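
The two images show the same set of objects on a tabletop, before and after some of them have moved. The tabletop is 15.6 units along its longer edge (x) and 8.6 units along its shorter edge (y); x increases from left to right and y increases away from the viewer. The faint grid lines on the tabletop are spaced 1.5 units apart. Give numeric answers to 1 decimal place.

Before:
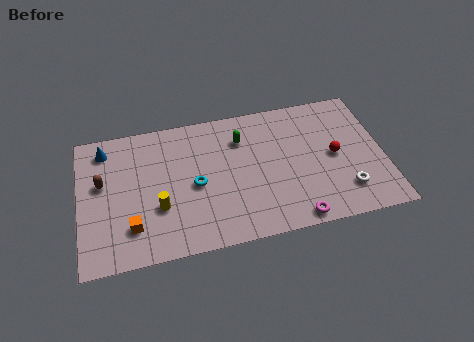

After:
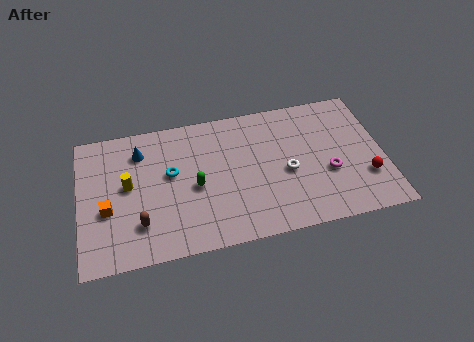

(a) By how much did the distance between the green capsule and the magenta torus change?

+0.7

The distance was about 6.1 in the first image and 6.8 in the second, so they moved 0.7 units further apart.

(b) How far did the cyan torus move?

1.6

From (5.9, 4.0) to (4.7, 5.0), the cyan torus covered √(1.2² + 1.0²) ≈ 1.6 units.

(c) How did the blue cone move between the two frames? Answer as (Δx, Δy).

(1.8, -0.5)

The blue cone started near (1.4, 7.2) and ended near (3.2, 6.7).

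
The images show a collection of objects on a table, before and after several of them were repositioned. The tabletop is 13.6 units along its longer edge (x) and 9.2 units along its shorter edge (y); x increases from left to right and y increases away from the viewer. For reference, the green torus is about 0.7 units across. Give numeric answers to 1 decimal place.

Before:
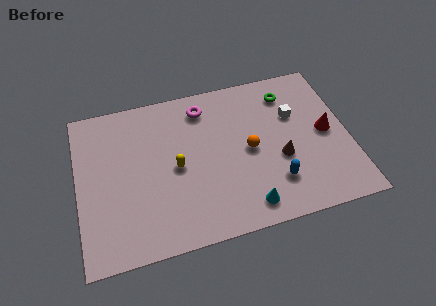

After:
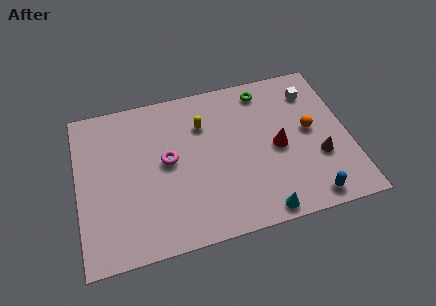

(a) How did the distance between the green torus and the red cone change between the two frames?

+0.3

Before: roughly 3.3 units apart; after: 3.6. That's 0.3 units further apart.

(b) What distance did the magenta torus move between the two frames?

3.4

The magenta torus moved from about (6.5, 7.6) to (4.5, 4.9), a distance of √(2.0² + 2.7²) ≈ 3.4.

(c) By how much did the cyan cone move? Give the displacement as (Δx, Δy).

(0.7, -0.5)

The cyan cone was at about (8.2, 1.3) and moved to about (8.9, 0.8).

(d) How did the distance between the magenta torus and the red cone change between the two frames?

-1.2

Before: roughly 6.7 units apart; after: 5.5. That's 1.2 units closer together.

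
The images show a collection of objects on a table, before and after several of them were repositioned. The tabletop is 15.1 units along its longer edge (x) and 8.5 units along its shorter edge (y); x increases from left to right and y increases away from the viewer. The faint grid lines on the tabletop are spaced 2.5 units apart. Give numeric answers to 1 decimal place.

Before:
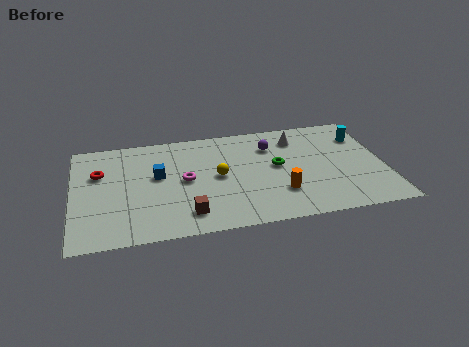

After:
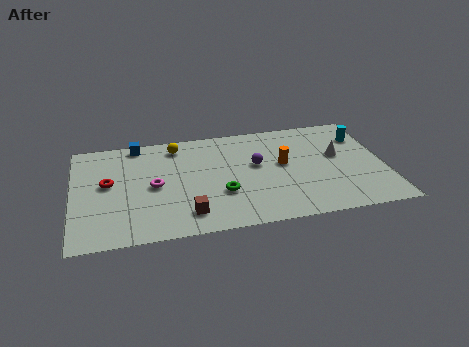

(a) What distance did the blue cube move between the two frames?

2.9

From (4.1, 4.9) to (3.2, 7.7), the blue cube covered √(0.9² + 2.8²) ≈ 2.9 units.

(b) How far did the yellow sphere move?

3.5

The yellow sphere was near (7.0, 4.3) before and (5.1, 7.2) after, so it travelled √(1.9² + 2.9²) ≈ 3.5 units.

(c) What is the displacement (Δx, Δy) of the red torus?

(0.4, -0.9)

The red torus was at about (1.3, 5.6) and moved to about (1.7, 4.7).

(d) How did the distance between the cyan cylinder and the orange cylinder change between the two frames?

-1.5

Before: roughly 5.8 units apart; after: 4.3. That's 1.5 units closer together.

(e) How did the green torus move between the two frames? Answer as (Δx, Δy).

(-2.8, -1.7)

The green torus started near (9.9, 4.6) and ended near (7.1, 2.9).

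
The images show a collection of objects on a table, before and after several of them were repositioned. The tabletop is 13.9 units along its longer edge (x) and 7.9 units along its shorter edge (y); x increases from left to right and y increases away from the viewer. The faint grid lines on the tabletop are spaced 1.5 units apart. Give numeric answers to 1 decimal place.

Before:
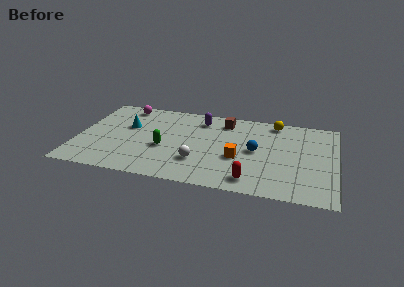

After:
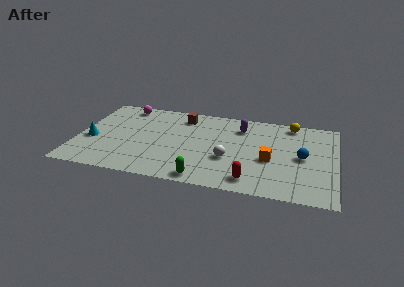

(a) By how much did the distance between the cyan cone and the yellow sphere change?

+3.1

The distance was about 8.2 in the first image and 11.3 in the second, so they moved 3.1 units further apart.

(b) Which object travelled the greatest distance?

the green capsule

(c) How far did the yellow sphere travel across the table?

0.9

From (10.5, 7.0) to (11.4, 7.0), the yellow sphere covered √(0.9² + 0.0²) ≈ 0.9 units.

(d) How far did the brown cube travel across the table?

2.3

From (7.8, 6.5) to (5.5, 6.5), the brown cube covered √(2.3² + 0.0²) ≈ 2.3 units.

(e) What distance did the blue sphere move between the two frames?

2.5

From (9.6, 4.0) to (12.1, 3.9), the blue sphere covered √(2.5² + 0.1²) ≈ 2.5 units.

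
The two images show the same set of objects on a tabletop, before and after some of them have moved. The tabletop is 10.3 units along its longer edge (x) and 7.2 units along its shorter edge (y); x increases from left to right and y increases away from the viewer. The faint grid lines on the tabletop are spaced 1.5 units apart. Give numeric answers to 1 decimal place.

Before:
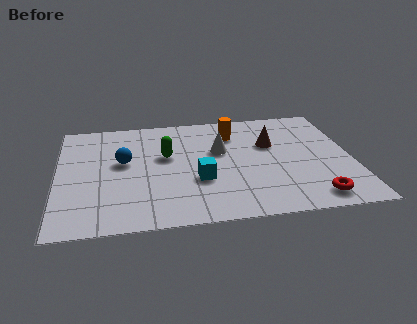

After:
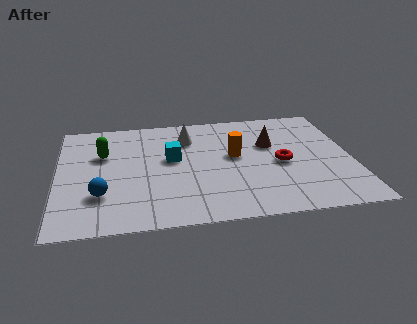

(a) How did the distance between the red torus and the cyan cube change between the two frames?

-0.3

They were about 4.2 units apart before and 3.9 after — 0.3 units closer together.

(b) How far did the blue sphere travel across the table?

2.2

From (2.3, 4.1) to (1.5, 2.1), the blue sphere covered √(0.8² + 2.0²) ≈ 2.2 units.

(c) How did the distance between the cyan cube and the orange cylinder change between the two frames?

-1.0

They were about 3.2 units apart before and 2.2 after — 1.0 units closer together.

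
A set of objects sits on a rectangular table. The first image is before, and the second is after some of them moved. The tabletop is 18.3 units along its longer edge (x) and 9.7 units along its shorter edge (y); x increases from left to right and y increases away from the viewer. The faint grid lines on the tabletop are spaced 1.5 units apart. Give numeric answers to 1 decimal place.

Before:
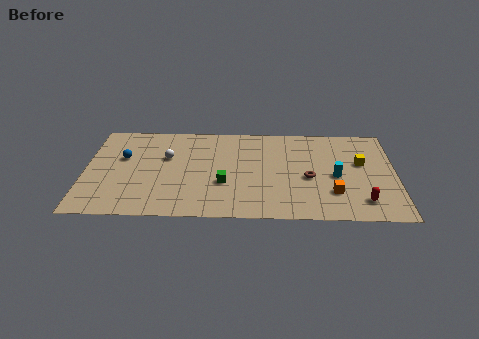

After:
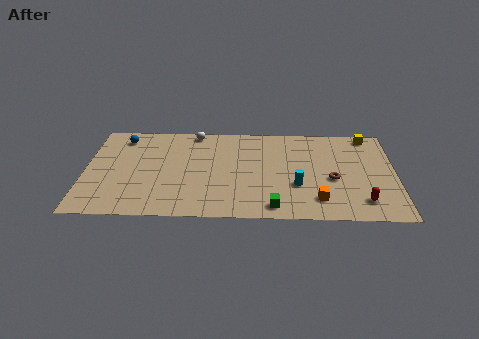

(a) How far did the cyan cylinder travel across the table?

2.5

From (14.8, 4.4) to (12.5, 3.4), the cyan cylinder covered √(2.3² + 1.0²) ≈ 2.5 units.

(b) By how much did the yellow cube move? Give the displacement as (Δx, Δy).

(0.5, 2.9)

From the two frames, the yellow cube sits at roughly (16.3, 5.8) before and (16.8, 8.7) after.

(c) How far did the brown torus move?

1.4

From (13.2, 4.2) to (14.6, 4.1), the brown torus covered √(1.4² + 0.1²) ≈ 1.4 units.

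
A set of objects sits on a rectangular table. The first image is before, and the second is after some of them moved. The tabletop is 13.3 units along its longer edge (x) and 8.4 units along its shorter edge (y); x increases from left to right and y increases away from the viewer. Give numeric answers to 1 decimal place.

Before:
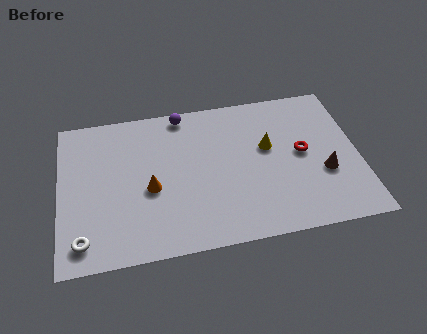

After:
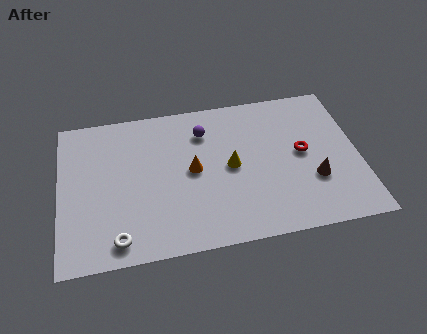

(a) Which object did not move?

the red torus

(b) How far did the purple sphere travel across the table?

1.5

From (5.6, 7.6) to (6.5, 6.4), the purple sphere covered √(0.9² + 1.2²) ≈ 1.5 units.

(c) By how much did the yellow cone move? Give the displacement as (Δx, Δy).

(-1.7, -0.8)

From the two frames, the yellow cone sits at roughly (9.3, 5.0) before and (7.6, 4.2) after.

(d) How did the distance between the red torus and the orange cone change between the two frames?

-1.9

They were about 6.8 units apart before and 4.9 after — 1.9 units closer together.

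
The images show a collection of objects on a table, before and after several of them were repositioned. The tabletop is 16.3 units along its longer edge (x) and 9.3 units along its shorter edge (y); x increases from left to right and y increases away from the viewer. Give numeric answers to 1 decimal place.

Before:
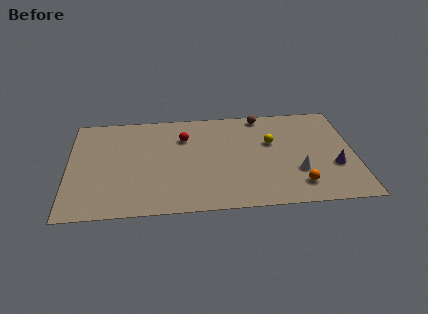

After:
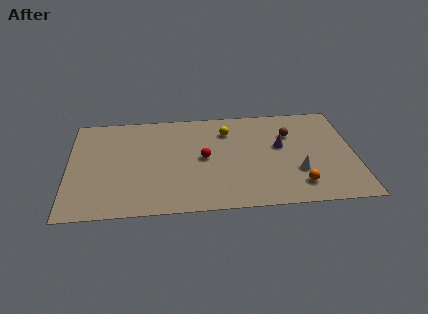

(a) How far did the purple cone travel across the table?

3.7

The purple cone moved from about (15.1, 3.3) to (12.1, 5.4), a distance of √(3.0² + 2.1²) ≈ 3.7.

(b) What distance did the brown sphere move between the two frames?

2.5

The brown sphere moved from about (11.1, 8.4) to (12.7, 6.5), a distance of √(1.6² + 1.9²) ≈ 2.5.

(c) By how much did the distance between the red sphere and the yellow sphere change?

-2.3

The distance was about 5.1 in the first image and 2.8 in the second, so they moved 2.3 units closer together.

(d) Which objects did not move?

the orange sphere and the white cone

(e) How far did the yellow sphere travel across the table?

2.8

The yellow sphere was near (11.6, 5.8) before and (9.1, 7.1) after, so it travelled √(2.5² + 1.3²) ≈ 2.8 units.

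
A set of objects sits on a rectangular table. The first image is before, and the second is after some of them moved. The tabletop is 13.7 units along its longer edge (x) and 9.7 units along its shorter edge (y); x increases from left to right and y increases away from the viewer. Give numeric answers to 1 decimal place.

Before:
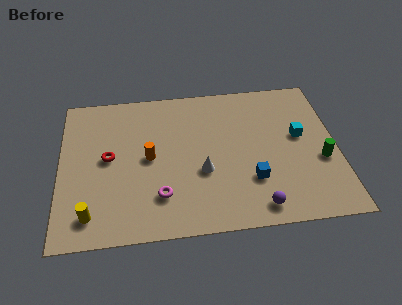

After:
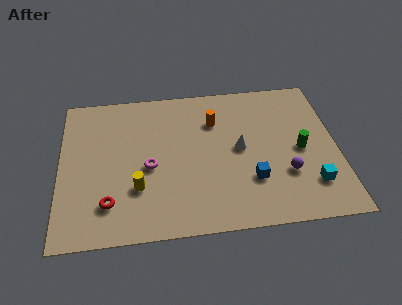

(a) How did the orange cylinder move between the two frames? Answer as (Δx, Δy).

(3.3, 2.1)

From the two frames, the orange cylinder sits at roughly (4.4, 4.9) before and (7.7, 7.0) after.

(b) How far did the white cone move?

2.3

From (7.0, 3.7) to (8.9, 5.0), the white cone covered √(1.9² + 1.3²) ≈ 2.3 units.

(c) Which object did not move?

the blue cube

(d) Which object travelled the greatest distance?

the orange cylinder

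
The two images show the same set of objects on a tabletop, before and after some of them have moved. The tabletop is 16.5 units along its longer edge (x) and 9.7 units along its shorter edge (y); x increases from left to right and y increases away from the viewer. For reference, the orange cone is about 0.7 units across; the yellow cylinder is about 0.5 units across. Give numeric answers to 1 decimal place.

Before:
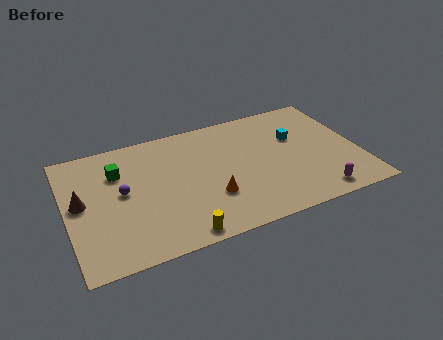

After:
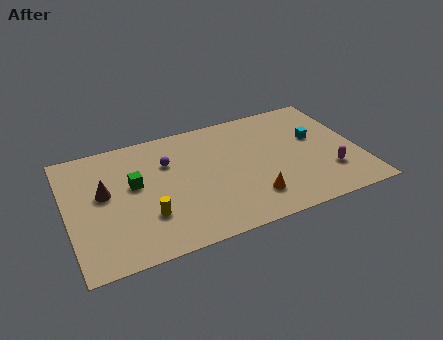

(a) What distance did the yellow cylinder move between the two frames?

2.6

From (5.9, 0.9) to (4.3, 2.9), the yellow cylinder covered √(1.6² + 2.0²) ≈ 2.6 units.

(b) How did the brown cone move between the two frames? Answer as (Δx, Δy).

(1.3, 0.3)

From the two frames, the brown cone sits at roughly (0.8, 5.2) before and (2.1, 5.5) after.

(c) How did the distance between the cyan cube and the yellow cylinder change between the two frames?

+1.4

They were about 8.9 units apart before and 10.3 after — 1.4 units further apart.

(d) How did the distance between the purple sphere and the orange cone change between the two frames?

+1.0

They were about 5.2 units apart before and 6.2 after — 1.0 units further apart.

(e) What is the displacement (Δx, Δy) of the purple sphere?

(2.7, 1.5)

From the two frames, the purple sphere sits at roughly (3.1, 5.2) before and (5.8, 6.7) after.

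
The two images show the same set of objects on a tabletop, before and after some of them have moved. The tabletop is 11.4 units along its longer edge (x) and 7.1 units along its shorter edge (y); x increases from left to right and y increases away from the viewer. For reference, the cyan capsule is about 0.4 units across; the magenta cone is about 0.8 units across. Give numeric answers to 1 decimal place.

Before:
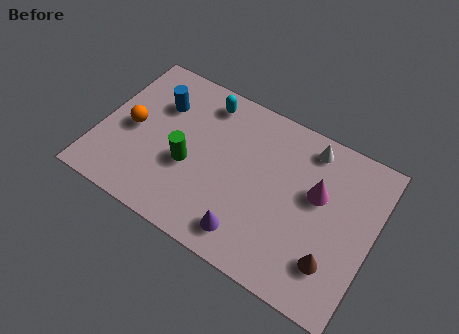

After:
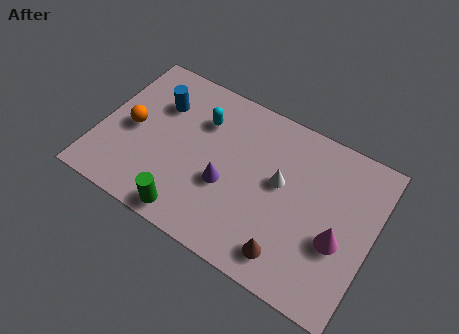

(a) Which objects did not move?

the orange sphere and the blue cylinder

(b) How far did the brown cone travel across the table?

1.8

The brown cone moved from about (10.0, 1.8) to (8.3, 1.2), a distance of √(1.7² + 0.6²) ≈ 1.8.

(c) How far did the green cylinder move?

2.1

The green cylinder was near (3.8, 2.9) before and (4.2, 0.8) after, so it travelled √(0.4² + 2.1²) ≈ 2.1 units.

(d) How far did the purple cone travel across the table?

2.0

The purple cone was near (6.6, 1.2) before and (5.4, 2.8) after, so it travelled √(1.2² + 1.6²) ≈ 2.0 units.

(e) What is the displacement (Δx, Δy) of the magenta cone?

(1.1, -1.5)

The magenta cone was at about (9.0, 4.3) and moved to about (10.1, 2.8).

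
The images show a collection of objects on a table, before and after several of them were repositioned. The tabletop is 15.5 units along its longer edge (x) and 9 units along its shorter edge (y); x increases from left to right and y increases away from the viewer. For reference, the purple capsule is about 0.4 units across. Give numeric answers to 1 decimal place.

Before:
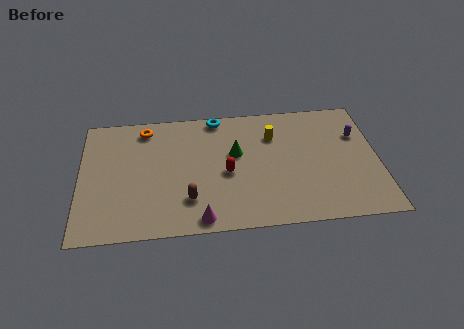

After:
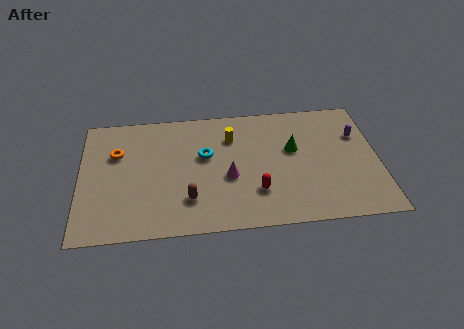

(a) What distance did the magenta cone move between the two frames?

3.2

The magenta cone moved from about (6.2, 0.9) to (7.7, 3.7), a distance of √(1.5² + 2.8²) ≈ 3.2.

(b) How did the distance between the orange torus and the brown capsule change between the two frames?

-0.6

They were about 5.8 units apart before and 5.2 after — 0.6 units closer together.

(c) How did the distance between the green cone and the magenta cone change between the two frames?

-1.1

Before: roughly 4.9 units apart; after: 3.8. That's 1.1 units closer together.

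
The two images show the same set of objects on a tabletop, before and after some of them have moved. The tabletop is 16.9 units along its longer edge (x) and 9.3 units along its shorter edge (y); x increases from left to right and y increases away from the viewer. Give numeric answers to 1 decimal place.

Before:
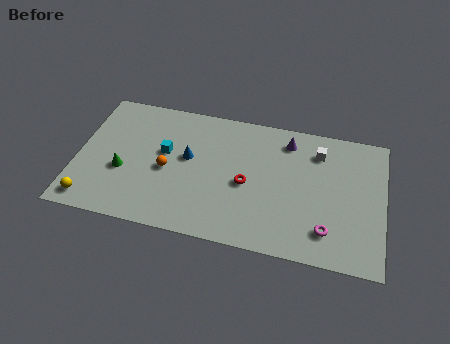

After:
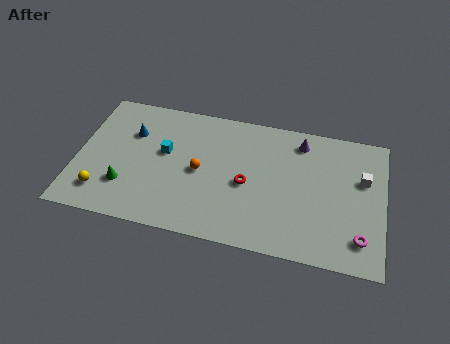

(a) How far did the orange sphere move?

1.8

The orange sphere was near (5.0, 4.2) before and (6.8, 4.5) after, so it travelled √(1.8² + 0.3²) ≈ 1.8 units.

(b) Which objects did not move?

the red torus and the cyan cube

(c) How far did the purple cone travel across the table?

0.7

The purple cone moved from about (11.5, 7.7) to (12.2, 7.8), a distance of √(0.7² + 0.1²) ≈ 0.7.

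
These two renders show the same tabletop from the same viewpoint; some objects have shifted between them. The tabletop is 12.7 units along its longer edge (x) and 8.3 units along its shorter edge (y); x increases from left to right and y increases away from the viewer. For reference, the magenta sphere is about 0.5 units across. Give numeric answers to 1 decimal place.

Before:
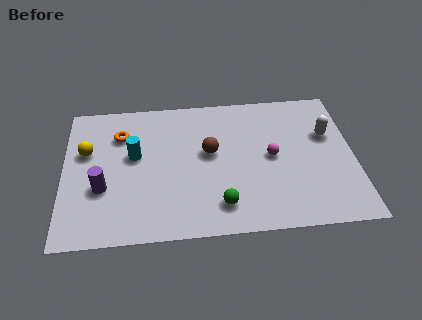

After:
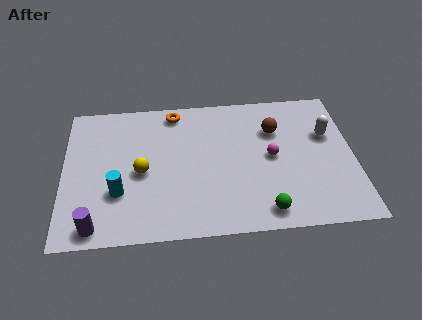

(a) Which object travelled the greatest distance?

the brown sphere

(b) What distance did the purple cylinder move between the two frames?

2.1

The purple cylinder moved from about (1.7, 3.0) to (1.4, 0.9), a distance of √(0.3² + 2.1²) ≈ 2.1.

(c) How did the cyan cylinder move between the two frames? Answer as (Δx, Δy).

(-0.7, -2.1)

The cyan cylinder started near (3.1, 4.8) and ended near (2.4, 2.7).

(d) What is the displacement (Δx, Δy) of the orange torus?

(2.4, 1.2)

The orange torus was at about (2.5, 6.1) and moved to about (4.9, 7.3).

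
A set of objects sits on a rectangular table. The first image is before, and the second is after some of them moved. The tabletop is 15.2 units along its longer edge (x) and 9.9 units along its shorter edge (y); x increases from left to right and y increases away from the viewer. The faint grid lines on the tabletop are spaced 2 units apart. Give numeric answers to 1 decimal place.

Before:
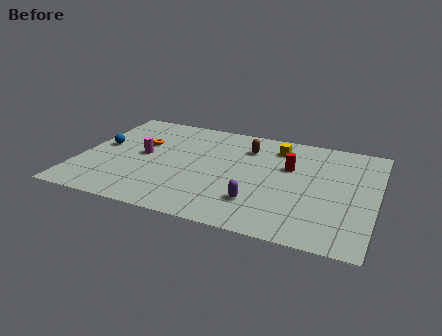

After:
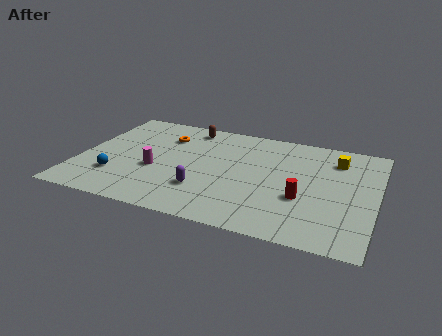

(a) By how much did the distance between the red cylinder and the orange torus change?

+0.7

Before: roughly 7.7 units apart; after: 8.4. That's 0.7 units further apart.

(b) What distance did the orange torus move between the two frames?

1.5

The orange torus moved from about (3.0, 6.3) to (4.1, 7.3), a distance of √(1.1² + 1.0²) ≈ 1.5.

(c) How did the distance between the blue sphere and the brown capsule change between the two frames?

-1.0

Before: roughly 7.7 units apart; after: 6.7. That's 1.0 units closer together.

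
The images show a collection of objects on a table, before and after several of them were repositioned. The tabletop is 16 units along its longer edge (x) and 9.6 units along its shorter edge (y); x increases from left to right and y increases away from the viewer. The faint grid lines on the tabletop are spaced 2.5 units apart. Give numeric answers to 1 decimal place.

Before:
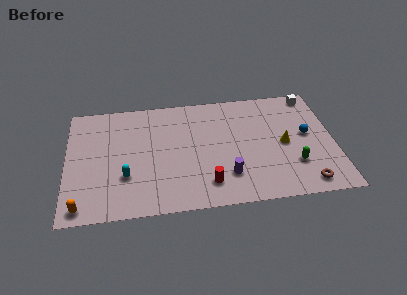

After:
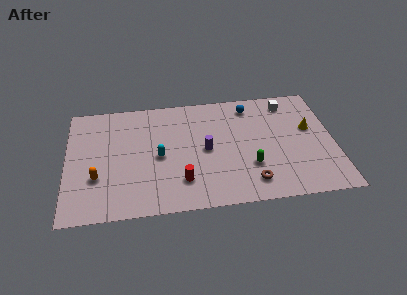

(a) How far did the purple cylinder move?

2.6

From (9.5, 2.4) to (8.3, 4.7), the purple cylinder covered √(1.2² + 2.3²) ≈ 2.6 units.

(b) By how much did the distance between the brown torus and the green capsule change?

-0.4

Before: roughly 1.7 units apart; after: 1.3. That's 0.4 units closer together.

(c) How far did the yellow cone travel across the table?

1.9

From (13.0, 4.6) to (14.6, 5.7), the yellow cone covered √(1.6² + 1.1²) ≈ 1.9 units.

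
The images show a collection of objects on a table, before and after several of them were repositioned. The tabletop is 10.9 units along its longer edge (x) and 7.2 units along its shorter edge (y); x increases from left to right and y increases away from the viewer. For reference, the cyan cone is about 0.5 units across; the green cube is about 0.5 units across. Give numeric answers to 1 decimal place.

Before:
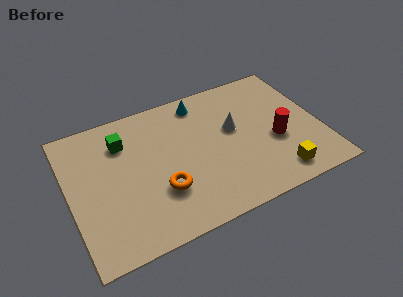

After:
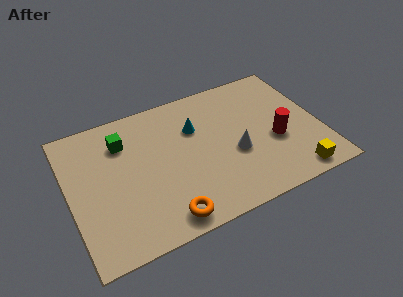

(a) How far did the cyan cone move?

1.4

The cyan cone was near (6.0, 6.2) before and (5.6, 4.9) after, so it travelled √(0.4² + 1.3²) ≈ 1.4 units.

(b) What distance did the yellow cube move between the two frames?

0.8

The yellow cube was near (8.7, 1.1) before and (9.4, 0.8) after, so it travelled √(0.7² + 0.3²) ≈ 0.8 units.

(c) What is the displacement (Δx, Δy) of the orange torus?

(0.0, -1.4)

The orange torus started near (3.8, 2.3) and ended near (3.8, 0.9).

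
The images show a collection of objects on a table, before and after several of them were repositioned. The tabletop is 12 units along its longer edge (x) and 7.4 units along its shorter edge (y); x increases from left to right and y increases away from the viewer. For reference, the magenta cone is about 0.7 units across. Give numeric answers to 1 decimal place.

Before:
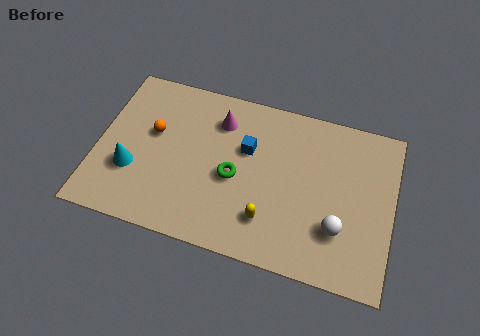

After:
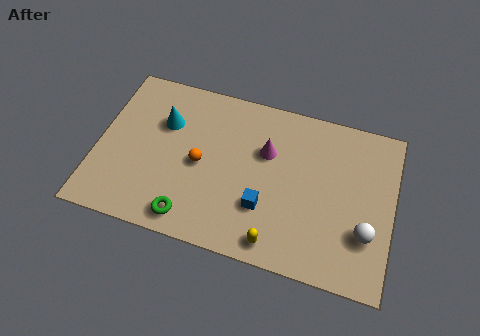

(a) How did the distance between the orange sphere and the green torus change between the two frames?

-1.1

Before: roughly 3.6 units apart; after: 2.5. That's 1.1 units closer together.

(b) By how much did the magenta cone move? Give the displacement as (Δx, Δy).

(2.0, -0.9)

From the two frames, the magenta cone sits at roughly (4.8, 5.7) before and (6.8, 4.8) after.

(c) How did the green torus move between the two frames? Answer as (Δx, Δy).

(-1.6, -2.3)

The green torus was at about (5.6, 3.3) and moved to about (4.0, 1.0).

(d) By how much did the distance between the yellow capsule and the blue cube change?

-1.6

Before: roughly 3.1 units apart; after: 1.5. That's 1.6 units closer together.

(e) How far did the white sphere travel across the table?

1.1

From (9.9, 2.2) to (11.0, 2.3), the white sphere covered √(1.1² + 0.1²) ≈ 1.1 units.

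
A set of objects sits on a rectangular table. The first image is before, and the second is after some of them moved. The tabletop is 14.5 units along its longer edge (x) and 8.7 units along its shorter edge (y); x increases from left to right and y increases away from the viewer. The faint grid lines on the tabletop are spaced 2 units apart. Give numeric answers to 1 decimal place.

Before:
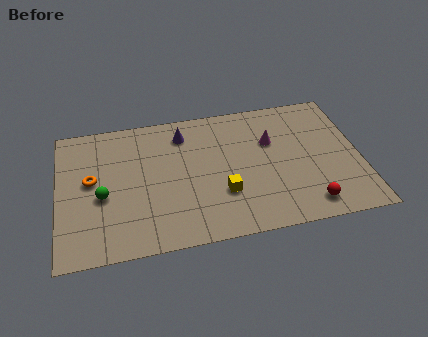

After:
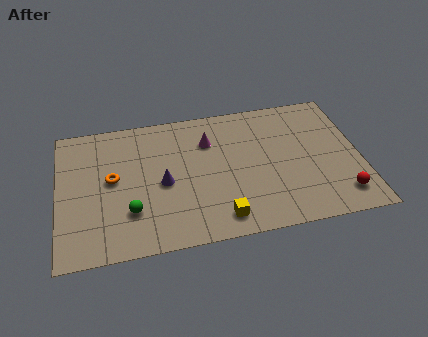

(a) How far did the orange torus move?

1.0

From (1.6, 4.8) to (2.6, 4.7), the orange torus covered √(1.0² + 0.1²) ≈ 1.0 units.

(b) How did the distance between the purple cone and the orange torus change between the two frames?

-2.5

Before: roughly 5.0 units apart; after: 2.5. That's 2.5 units closer together.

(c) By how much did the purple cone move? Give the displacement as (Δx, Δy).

(-1.1, -3.0)

The purple cone started near (6.1, 7.0) and ended near (5.0, 4.0).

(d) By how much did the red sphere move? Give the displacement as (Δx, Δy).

(1.6, 0.3)

The red sphere was at about (11.8, 1.3) and moved to about (13.4, 1.6).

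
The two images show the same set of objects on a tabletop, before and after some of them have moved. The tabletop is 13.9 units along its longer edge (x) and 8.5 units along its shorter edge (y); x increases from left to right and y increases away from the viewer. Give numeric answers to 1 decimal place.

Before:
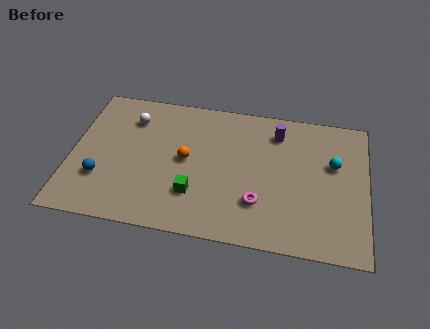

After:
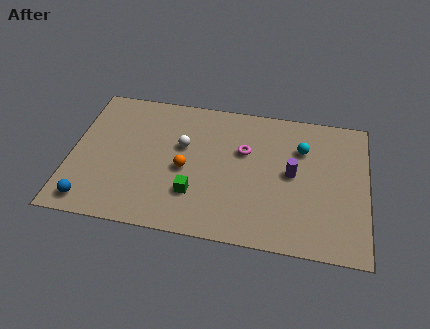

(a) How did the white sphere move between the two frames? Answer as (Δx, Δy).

(2.5, -1.3)

The white sphere started near (2.7, 6.5) and ended near (5.2, 5.2).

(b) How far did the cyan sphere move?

1.7

The cyan sphere was near (12.3, 5.3) before and (10.8, 6.0) after, so it travelled √(1.5² + 0.7²) ≈ 1.7 units.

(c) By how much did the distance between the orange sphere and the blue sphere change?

+0.8

The distance was about 4.3 in the first image and 5.1 in the second, so they moved 0.8 units further apart.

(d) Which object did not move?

the green cube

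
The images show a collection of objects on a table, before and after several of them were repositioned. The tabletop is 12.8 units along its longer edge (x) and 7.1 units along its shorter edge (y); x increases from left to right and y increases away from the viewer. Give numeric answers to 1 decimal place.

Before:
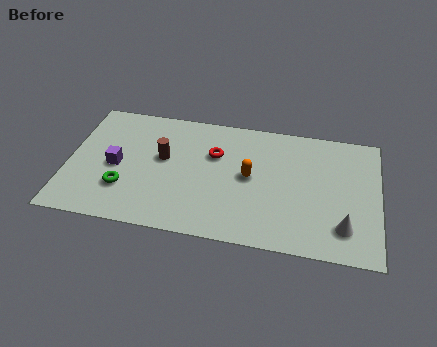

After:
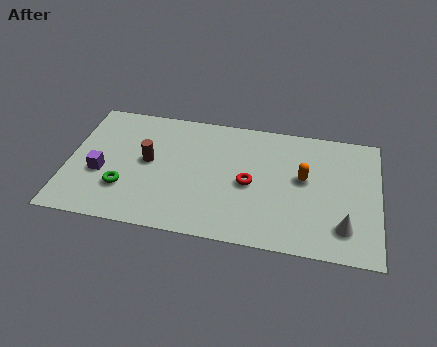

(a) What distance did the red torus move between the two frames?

2.1

The red torus was near (6.0, 4.7) before and (7.5, 3.3) after, so it travelled √(1.5² + 1.4²) ≈ 2.1 units.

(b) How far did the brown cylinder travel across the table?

0.7

From (3.9, 4.1) to (3.3, 3.8), the brown cylinder covered √(0.6² + 0.3²) ≈ 0.7 units.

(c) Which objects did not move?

the white cone and the green torus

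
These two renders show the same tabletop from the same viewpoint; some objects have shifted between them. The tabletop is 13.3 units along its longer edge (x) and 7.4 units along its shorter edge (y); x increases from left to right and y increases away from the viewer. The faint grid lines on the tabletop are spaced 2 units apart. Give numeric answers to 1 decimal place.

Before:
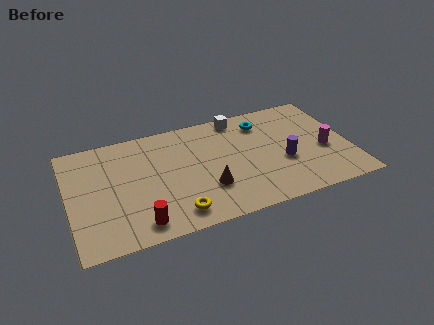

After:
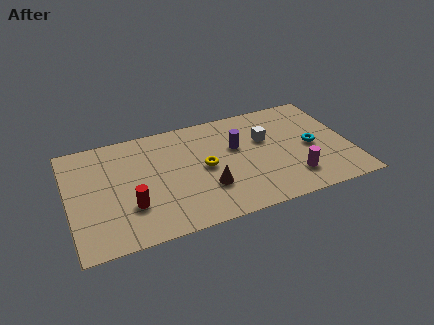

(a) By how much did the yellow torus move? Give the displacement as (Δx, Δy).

(1.6, 2.5)

The yellow torus was at about (4.8, 1.2) and moved to about (6.4, 3.7).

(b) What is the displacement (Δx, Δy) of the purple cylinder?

(-2.1, 1.7)

The purple cylinder was at about (10.1, 2.9) and moved to about (8.0, 4.6).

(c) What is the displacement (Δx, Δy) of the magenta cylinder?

(-1.7, -1.4)

From the two frames, the magenta cylinder sits at roughly (12.1, 3.1) before and (10.4, 1.7) after.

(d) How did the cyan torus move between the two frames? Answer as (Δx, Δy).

(2.1, -2.4)

From the two frames, the cyan torus sits at roughly (9.4, 5.9) before and (11.5, 3.5) after.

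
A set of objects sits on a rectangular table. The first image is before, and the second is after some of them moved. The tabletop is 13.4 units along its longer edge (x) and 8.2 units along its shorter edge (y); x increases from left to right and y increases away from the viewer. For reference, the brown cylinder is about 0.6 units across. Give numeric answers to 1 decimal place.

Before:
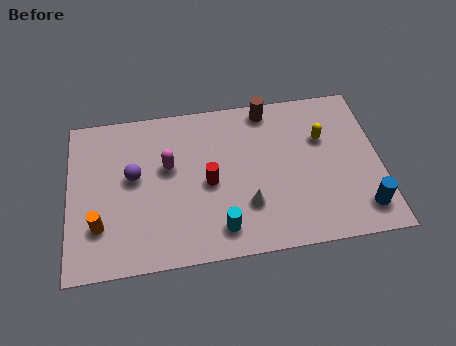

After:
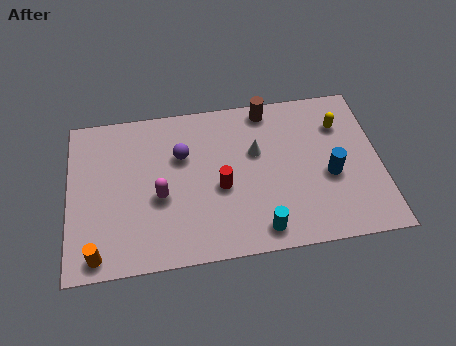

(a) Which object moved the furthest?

the white cone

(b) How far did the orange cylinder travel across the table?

1.4

The orange cylinder moved from about (1.3, 2.3) to (1.2, 0.9), a distance of √(0.1² + 1.4²) ≈ 1.4.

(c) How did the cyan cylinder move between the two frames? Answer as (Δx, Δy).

(1.7, -0.3)

The cyan cylinder was at about (6.4, 1.4) and moved to about (8.1, 1.1).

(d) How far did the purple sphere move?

2.2

The purple sphere moved from about (2.8, 4.6) to (4.9, 5.4), a distance of √(2.1² + 0.8²) ≈ 2.2.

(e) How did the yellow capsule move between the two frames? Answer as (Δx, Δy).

(0.8, 0.6)

The yellow capsule was at about (11.0, 5.4) and moved to about (11.8, 6.0).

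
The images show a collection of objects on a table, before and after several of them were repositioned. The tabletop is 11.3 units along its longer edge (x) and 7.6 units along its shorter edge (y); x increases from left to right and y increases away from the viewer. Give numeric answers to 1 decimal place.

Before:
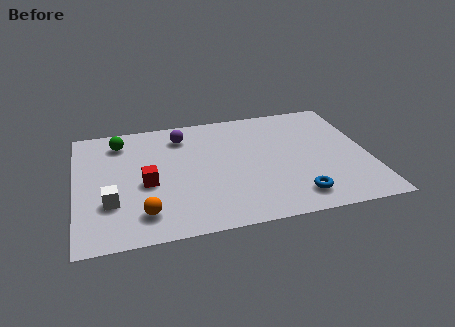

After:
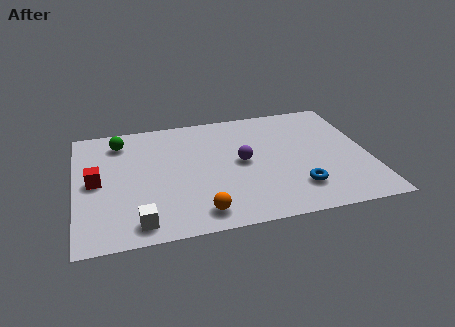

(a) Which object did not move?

the green sphere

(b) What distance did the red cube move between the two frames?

2.0

From (2.7, 3.3) to (0.8, 3.8), the red cube covered √(1.9² + 0.5²) ≈ 2.0 units.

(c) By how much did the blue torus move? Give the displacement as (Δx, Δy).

(0.1, 0.5)

The blue torus started near (8.3, 1.3) and ended near (8.4, 1.8).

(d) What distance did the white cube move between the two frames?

1.7

The white cube was near (1.3, 2.4) before and (2.3, 1.0) after, so it travelled √(1.0² + 1.4²) ≈ 1.7 units.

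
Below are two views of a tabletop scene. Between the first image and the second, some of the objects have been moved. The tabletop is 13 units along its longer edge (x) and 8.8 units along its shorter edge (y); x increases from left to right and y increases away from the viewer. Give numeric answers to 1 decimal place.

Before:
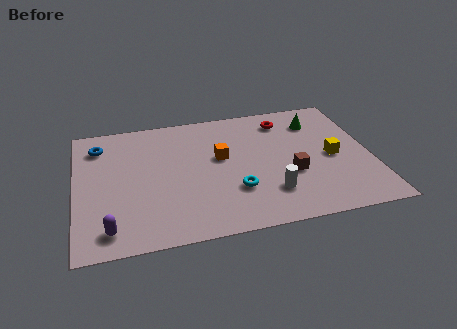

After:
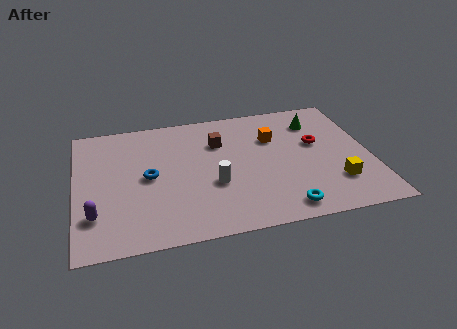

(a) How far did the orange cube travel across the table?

2.6

The orange cube was near (6.4, 5.1) before and (8.8, 6.0) after, so it travelled √(2.4² + 0.9²) ≈ 2.6 units.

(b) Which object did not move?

the green cone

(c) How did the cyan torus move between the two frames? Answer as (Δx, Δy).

(2.0, -1.6)

The cyan torus started near (6.9, 2.7) and ended near (8.9, 1.1).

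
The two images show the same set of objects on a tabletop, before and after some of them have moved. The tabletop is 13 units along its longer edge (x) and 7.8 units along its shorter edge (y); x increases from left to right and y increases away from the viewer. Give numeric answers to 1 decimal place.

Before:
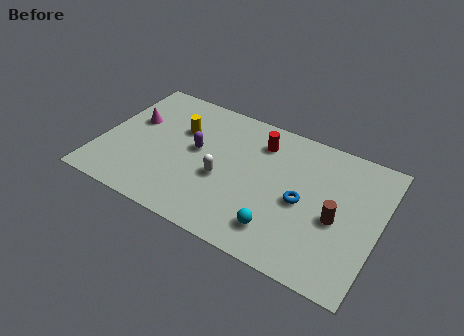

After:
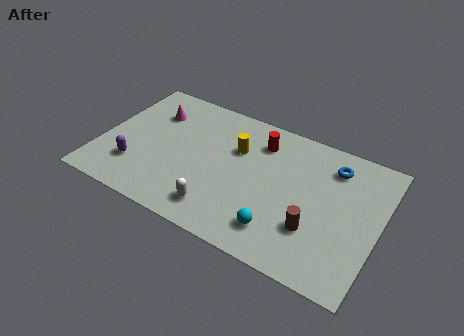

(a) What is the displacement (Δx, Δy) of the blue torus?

(1.1, 2.6)

The blue torus started near (9.5, 3.6) and ended near (10.6, 6.2).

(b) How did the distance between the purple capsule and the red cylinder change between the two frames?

+3.4

Before: roughly 3.3 units apart; after: 6.7. That's 3.4 units further apart.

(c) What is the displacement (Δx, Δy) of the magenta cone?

(0.8, 0.9)

From the two frames, the magenta cone sits at roughly (1.3, 4.8) before and (2.1, 5.7) after.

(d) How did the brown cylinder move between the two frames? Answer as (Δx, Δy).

(-0.9, -1.0)

The brown cylinder started near (11.1, 3.4) and ended near (10.2, 2.4).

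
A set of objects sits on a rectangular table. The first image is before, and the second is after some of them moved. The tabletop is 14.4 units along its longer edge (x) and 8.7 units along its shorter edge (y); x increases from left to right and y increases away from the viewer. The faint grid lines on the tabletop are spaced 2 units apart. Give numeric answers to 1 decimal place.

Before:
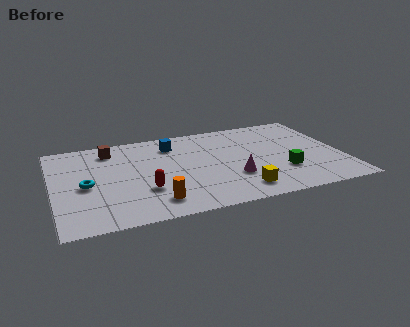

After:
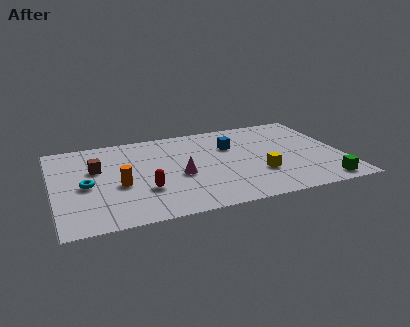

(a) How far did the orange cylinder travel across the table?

2.6

The orange cylinder moved from about (4.8, 1.6) to (3.2, 3.6), a distance of √(1.6² + 2.0²) ≈ 2.6.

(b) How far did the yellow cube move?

1.7

From (9.0, 1.5) to (10.1, 2.8), the yellow cube covered √(1.1² + 1.3²) ≈ 1.7 units.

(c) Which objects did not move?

the cyan torus and the red capsule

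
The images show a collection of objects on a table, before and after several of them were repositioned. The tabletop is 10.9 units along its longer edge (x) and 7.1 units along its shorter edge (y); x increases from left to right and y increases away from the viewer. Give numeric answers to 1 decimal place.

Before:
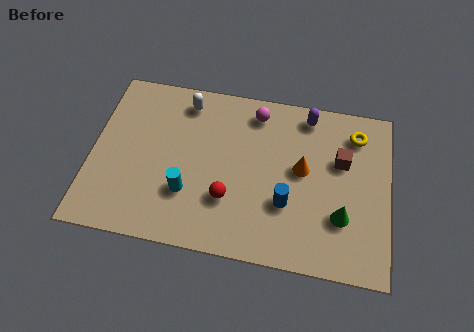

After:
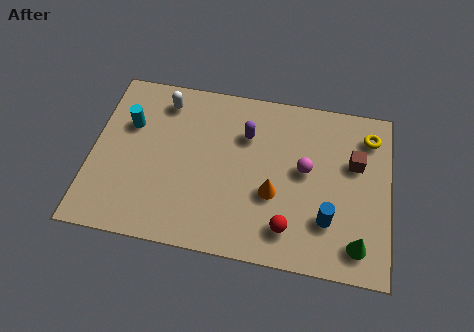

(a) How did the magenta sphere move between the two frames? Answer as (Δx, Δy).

(1.9, -2.1)

The magenta sphere started near (5.9, 6.0) and ended near (7.8, 3.9).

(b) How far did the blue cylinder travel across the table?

1.6

The blue cylinder was near (7.2, 2.4) before and (8.7, 2.0) after, so it travelled √(1.5² + 0.4²) ≈ 1.6 units.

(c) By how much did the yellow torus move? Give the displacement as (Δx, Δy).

(0.5, 0.0)

The yellow torus was at about (9.6, 5.7) and moved to about (10.1, 5.7).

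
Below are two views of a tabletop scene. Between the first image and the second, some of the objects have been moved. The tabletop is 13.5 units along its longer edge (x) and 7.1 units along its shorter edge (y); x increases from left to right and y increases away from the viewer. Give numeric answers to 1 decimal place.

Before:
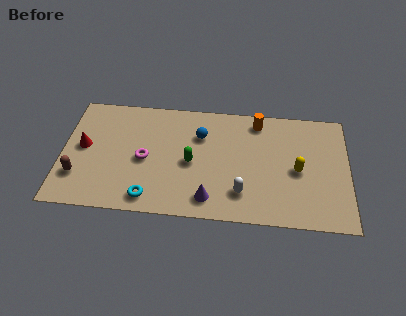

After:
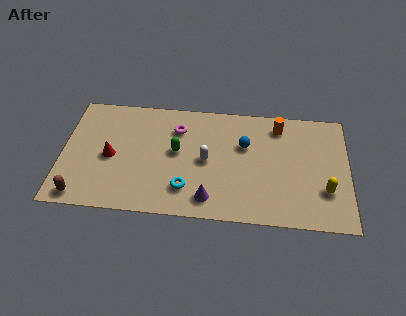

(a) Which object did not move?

the purple cone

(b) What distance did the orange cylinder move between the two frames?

1.0

The orange cylinder moved from about (9.2, 6.1) to (10.2, 5.9), a distance of √(1.0² + 0.2²) ≈ 1.0.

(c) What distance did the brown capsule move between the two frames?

1.2

From (0.8, 2.0) to (1.0, 0.8), the brown capsule covered √(0.2² + 1.2²) ≈ 1.2 units.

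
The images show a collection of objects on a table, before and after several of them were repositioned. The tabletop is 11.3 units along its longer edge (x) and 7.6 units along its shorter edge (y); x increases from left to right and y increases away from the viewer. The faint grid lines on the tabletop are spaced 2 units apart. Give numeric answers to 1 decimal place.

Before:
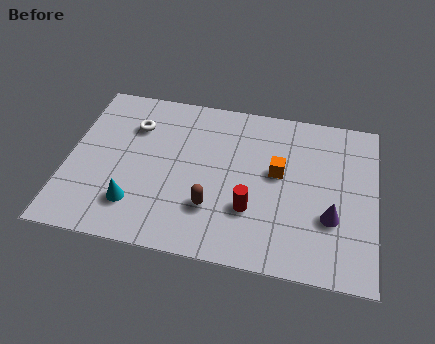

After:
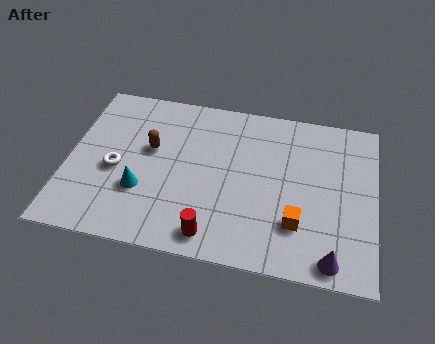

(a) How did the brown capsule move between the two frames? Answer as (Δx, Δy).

(-2.4, 2.3)

From the two frames, the brown capsule sits at roughly (5.4, 2.2) before and (3.0, 4.5) after.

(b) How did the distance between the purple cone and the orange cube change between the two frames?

-0.8

They were about 2.6 units apart before and 1.8 after — 0.8 units closer together.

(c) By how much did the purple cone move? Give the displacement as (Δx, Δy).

(0.1, -1.8)

The purple cone started near (9.7, 2.6) and ended near (9.8, 0.8).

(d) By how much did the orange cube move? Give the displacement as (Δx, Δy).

(0.8, -2.2)

From the two frames, the orange cube sits at roughly (7.7, 4.3) before and (8.5, 2.1) after.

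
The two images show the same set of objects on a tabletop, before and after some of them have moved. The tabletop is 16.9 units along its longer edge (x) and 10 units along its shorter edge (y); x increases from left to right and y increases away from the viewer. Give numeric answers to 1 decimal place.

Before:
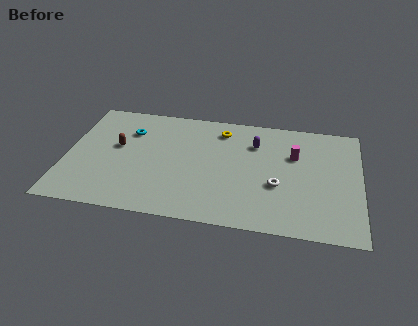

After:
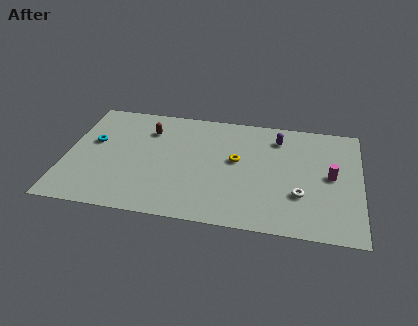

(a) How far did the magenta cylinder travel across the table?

2.6

The magenta cylinder was near (13.1, 6.6) before and (15.2, 5.1) after, so it travelled √(2.1² + 1.5²) ≈ 2.6 units.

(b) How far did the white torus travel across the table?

1.4

The white torus moved from about (12.2, 3.8) to (13.5, 3.2), a distance of √(1.3² + 0.6²) ≈ 1.4.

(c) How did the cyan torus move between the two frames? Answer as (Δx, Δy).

(-2.0, -1.3)

The cyan torus started near (3.5, 7.2) and ended near (1.5, 5.9).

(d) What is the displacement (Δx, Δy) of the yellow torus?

(1.0, -2.6)

The yellow torus was at about (8.8, 8.2) and moved to about (9.8, 5.6).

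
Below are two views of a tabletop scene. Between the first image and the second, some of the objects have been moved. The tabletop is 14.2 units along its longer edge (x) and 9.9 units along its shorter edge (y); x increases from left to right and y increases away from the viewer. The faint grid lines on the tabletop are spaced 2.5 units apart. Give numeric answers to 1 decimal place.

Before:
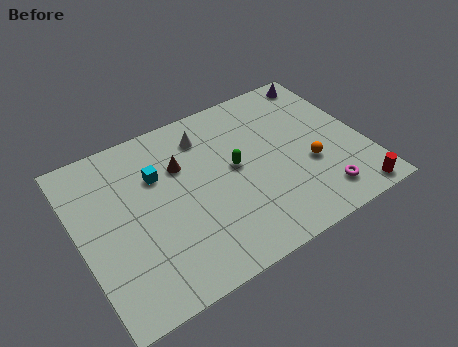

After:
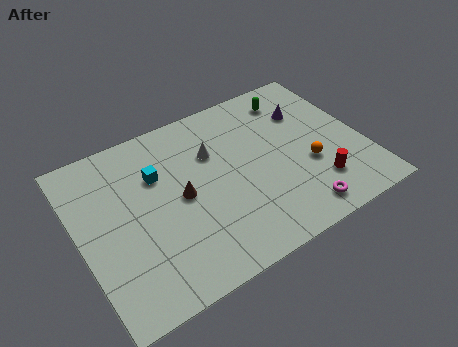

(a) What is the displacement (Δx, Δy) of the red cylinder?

(-1.5, 1.5)

The red cylinder was at about (13.0, 0.9) and moved to about (11.5, 2.4).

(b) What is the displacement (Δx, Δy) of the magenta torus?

(-1.2, -0.4)

The magenta torus was at about (11.5, 1.7) and moved to about (10.3, 1.3).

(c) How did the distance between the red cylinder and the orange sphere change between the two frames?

-2.0

The distance was about 3.3 in the first image and 1.3 in the second, so they moved 2.0 units closer together.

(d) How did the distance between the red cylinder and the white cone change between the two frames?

-3.1

Before: roughly 9.4 units apart; after: 6.3. That's 3.1 units closer together.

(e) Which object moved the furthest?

the green capsule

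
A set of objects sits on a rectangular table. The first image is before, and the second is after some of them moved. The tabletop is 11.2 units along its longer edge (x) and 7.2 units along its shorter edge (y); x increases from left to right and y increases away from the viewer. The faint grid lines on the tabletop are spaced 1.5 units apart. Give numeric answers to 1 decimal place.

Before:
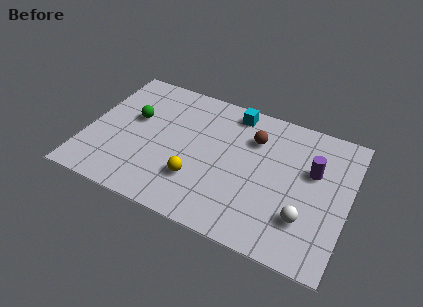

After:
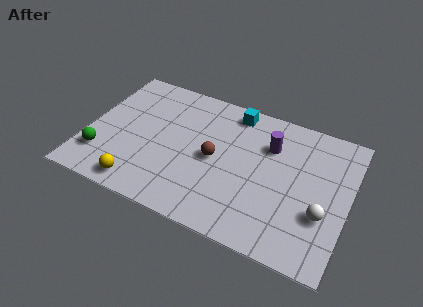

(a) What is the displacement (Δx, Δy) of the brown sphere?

(-1.5, -1.7)

The brown sphere was at about (7.0, 5.2) and moved to about (5.5, 3.5).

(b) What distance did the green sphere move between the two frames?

2.7

The green sphere was near (1.9, 4.3) before and (0.8, 1.8) after, so it travelled √(1.1² + 2.5²) ≈ 2.7 units.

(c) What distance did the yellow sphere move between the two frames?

2.6

From (4.9, 2.1) to (2.6, 0.9), the yellow sphere covered √(2.3² + 1.2²) ≈ 2.6 units.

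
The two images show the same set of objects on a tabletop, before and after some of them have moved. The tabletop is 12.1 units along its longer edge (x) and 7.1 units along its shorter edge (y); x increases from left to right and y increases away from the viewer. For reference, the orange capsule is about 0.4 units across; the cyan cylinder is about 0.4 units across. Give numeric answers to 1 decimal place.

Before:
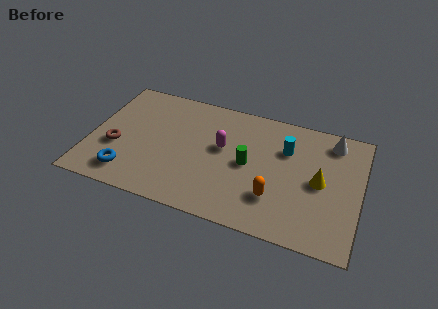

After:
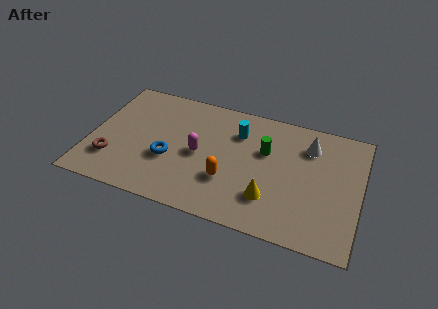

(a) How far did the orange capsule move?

2.1

The orange capsule was near (8.4, 2.0) before and (6.3, 2.3) after, so it travelled √(2.1² + 0.3²) ≈ 2.1 units.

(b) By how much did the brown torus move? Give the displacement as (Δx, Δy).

(-0.1, -0.8)

From the two frames, the brown torus sits at roughly (1.2, 2.7) before and (1.1, 1.9) after.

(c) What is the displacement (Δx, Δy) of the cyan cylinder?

(-2.2, 0.3)

The cyan cylinder started near (8.7, 4.9) and ended near (6.5, 5.2).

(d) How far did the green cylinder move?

1.2

From (7.1, 3.5) to (7.8, 4.5), the green cylinder covered √(0.7² + 1.0²) ≈ 1.2 units.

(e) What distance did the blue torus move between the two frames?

2.2

The blue torus was near (1.9, 1.3) before and (3.6, 2.7) after, so it travelled √(1.7² + 1.4²) ≈ 2.2 units.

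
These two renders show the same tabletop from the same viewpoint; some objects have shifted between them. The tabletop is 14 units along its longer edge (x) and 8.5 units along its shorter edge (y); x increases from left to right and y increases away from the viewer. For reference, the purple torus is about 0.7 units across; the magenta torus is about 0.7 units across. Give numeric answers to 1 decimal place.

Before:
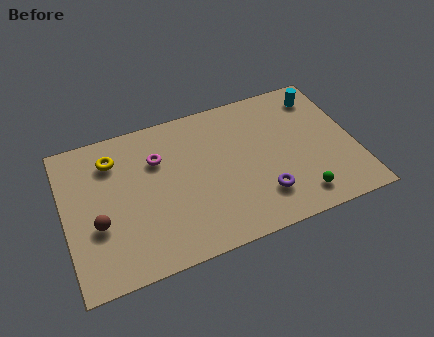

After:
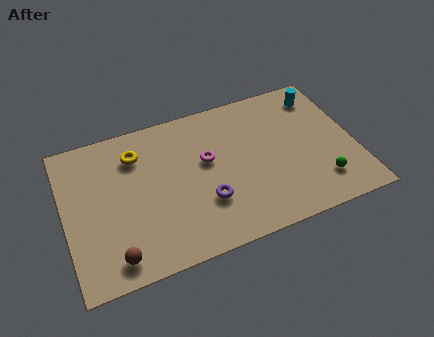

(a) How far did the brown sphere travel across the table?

2.1

From (1.5, 3.2) to (2.1, 1.2), the brown sphere covered √(0.6² + 2.0²) ≈ 2.1 units.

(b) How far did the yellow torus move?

1.1

The yellow torus moved from about (2.5, 6.6) to (3.6, 6.5), a distance of √(1.1² + 0.1²) ≈ 1.1.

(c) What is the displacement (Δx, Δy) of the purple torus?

(-2.7, 0.6)

The purple torus was at about (9.3, 2.1) and moved to about (6.6, 2.7).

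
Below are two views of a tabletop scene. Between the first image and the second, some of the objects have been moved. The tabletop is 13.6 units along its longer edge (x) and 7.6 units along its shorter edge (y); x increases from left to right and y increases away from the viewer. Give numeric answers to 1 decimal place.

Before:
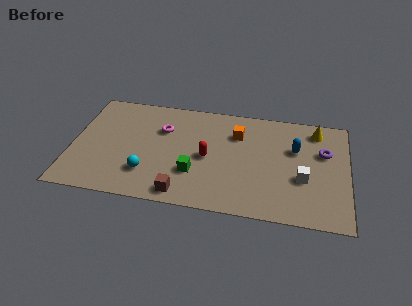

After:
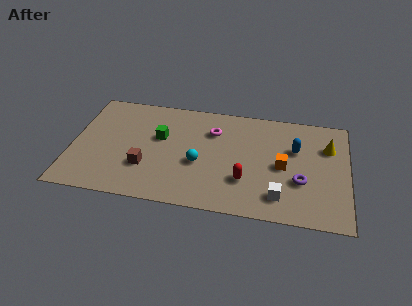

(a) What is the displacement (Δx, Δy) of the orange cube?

(2.3, -1.9)

From the two frames, the orange cube sits at roughly (8.1, 5.5) before and (10.4, 3.6) after.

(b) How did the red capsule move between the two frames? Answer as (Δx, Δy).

(1.9, -1.3)

From the two frames, the red capsule sits at roughly (6.7, 3.6) before and (8.6, 2.3) after.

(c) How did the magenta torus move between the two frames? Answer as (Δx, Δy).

(2.5, 0.3)

The magenta torus was at about (4.4, 5.2) and moved to about (6.9, 5.5).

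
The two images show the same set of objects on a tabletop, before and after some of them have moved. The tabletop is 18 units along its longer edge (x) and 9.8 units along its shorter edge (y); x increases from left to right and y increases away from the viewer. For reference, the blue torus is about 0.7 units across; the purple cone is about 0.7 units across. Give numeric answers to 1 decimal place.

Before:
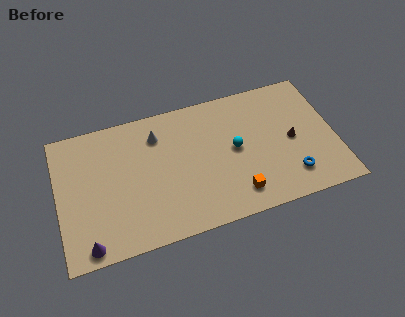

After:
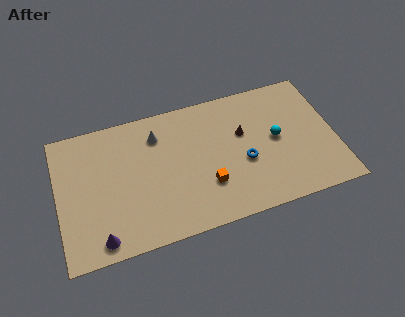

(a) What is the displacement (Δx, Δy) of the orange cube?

(-1.8, 1.2)

From the two frames, the orange cube sits at roughly (11.3, 1.8) before and (9.5, 3.0) after.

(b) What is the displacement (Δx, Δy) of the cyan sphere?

(2.7, 0.0)

From the two frames, the cyan sphere sits at roughly (11.5, 5.1) before and (14.2, 5.1) after.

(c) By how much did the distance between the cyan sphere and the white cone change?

+2.5

They were about 5.5 units apart before and 8.0 after — 2.5 units further apart.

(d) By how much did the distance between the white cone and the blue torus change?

-3.5

Before: roughly 10.0 units apart; after: 6.5. That's 3.5 units closer together.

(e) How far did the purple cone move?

0.8

The purple cone moved from about (1.7, 1.0) to (2.5, 1.2), a distance of √(0.8² + 0.2²) ≈ 0.8.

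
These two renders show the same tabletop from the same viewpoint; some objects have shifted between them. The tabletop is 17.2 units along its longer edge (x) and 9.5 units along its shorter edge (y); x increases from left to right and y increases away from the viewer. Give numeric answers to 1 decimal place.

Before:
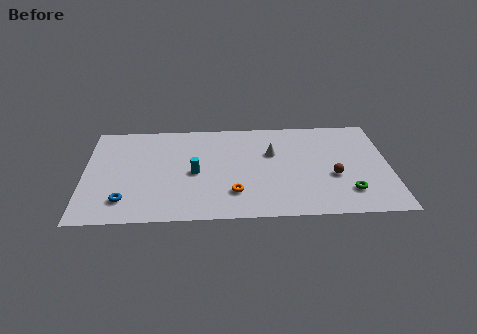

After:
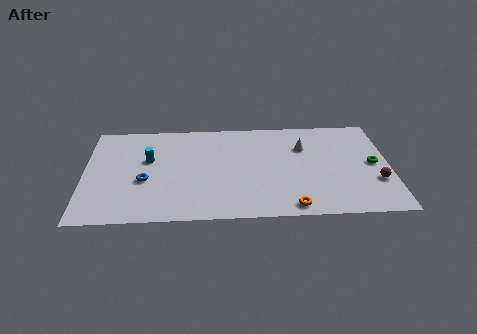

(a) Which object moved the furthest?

the orange torus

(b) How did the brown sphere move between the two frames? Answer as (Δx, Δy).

(2.4, -0.6)

From the two frames, the brown sphere sits at roughly (14.0, 3.7) before and (16.4, 3.1) after.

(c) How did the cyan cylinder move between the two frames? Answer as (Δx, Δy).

(-2.6, 1.4)

The cyan cylinder was at about (6.2, 4.4) and moved to about (3.6, 5.8).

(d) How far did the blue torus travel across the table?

2.1

The blue torus was near (2.3, 2.0) before and (3.4, 3.8) after, so it travelled √(1.1² + 1.8²) ≈ 2.1 units.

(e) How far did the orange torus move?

3.5

The orange torus moved from about (8.4, 2.4) to (11.6, 1.0), a distance of √(3.2² + 1.4²) ≈ 3.5.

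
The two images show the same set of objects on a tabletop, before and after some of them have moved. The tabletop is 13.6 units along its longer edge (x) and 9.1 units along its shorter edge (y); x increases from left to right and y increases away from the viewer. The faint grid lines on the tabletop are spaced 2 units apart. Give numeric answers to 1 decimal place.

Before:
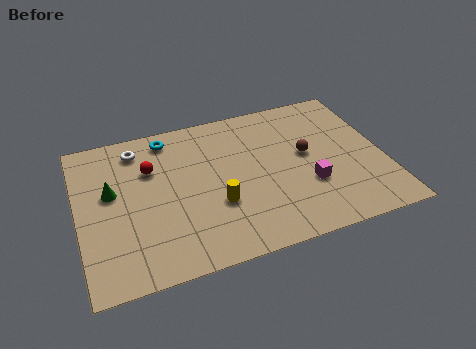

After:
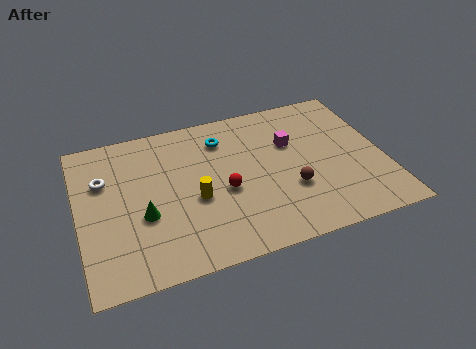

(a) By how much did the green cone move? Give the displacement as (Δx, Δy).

(1.3, -1.8)

From the two frames, the green cone sits at roughly (1.5, 5.3) before and (2.8, 3.5) after.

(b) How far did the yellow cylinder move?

1.1

The yellow cylinder was near (6.0, 3.2) before and (5.1, 3.8) after, so it travelled √(0.9² + 0.6²) ≈ 1.1 units.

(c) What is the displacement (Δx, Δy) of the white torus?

(-1.6, -1.5)

The white torus was at about (2.8, 7.6) and moved to about (1.2, 6.1).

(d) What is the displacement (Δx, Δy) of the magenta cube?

(-0.5, 2.8)

The magenta cube started near (10.1, 3.1) and ended near (9.6, 5.9).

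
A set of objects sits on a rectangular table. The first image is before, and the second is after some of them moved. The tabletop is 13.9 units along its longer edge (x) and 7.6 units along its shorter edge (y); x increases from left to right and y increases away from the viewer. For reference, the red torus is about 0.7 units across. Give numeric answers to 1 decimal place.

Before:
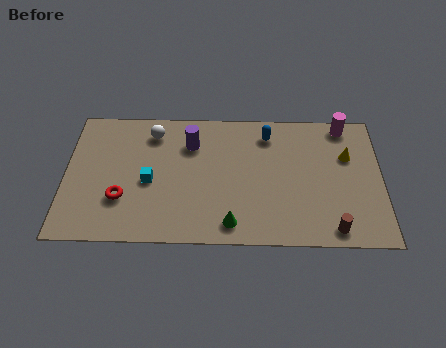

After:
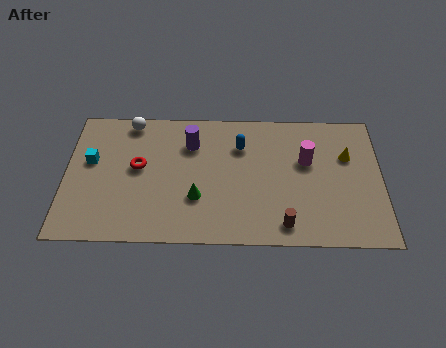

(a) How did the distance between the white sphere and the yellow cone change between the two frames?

+1.1

They were about 8.7 units apart before and 9.8 after — 1.1 units further apart.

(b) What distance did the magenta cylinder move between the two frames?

2.7

The magenta cylinder moved from about (12.3, 6.8) to (10.6, 4.7), a distance of √(1.7² + 2.1²) ≈ 2.7.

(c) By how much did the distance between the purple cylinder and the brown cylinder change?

-1.7

Before: roughly 7.8 units apart; after: 6.1. That's 1.7 units closer together.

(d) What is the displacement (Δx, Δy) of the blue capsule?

(-1.2, -0.7)

The blue capsule started near (8.9, 6.2) and ended near (7.7, 5.5).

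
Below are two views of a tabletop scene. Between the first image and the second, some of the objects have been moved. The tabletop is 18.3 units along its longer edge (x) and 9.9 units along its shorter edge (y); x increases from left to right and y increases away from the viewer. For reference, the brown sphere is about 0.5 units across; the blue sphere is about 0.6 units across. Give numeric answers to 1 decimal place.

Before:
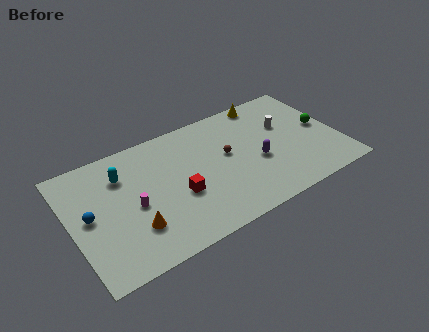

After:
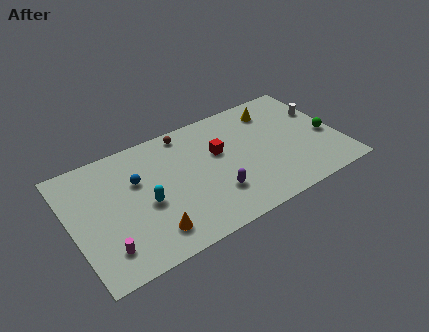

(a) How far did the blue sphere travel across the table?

3.6

The blue sphere was near (1.2, 5.1) before and (4.6, 6.4) after, so it travelled √(3.4² + 1.3²) ≈ 3.6 units.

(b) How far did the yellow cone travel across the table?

1.1

The yellow cone was near (14.0, 9.0) before and (14.4, 8.0) after, so it travelled √(0.4² + 1.0²) ≈ 1.1 units.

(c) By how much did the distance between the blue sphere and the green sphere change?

-3.0

The distance was about 16.1 in the first image and 13.1 in the second, so they moved 3.0 units closer together.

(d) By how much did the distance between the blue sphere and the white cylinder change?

-0.9

They were about 13.8 units apart before and 12.9 after — 0.9 units closer together.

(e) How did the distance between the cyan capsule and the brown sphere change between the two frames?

-1.6

The distance was about 7.2 in the first image and 5.6 in the second, so they moved 1.6 units closer together.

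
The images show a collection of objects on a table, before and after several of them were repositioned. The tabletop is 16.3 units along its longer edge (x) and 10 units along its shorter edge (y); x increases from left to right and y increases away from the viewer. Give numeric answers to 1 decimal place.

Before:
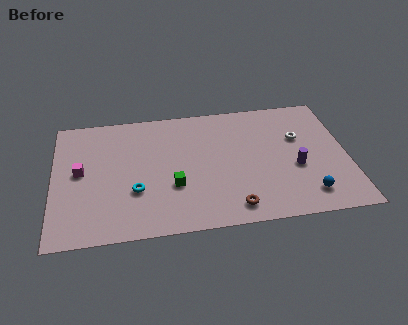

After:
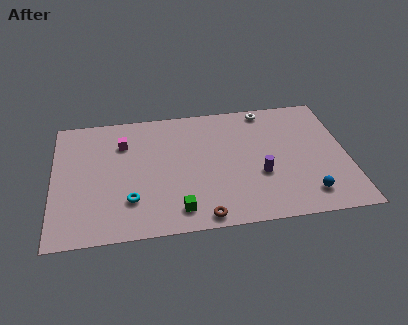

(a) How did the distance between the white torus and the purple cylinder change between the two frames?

+2.9

Before: roughly 2.4 units apart; after: 5.3. That's 2.9 units further apart.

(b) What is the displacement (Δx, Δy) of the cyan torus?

(-0.3, -0.7)

The cyan torus was at about (4.5, 3.4) and moved to about (4.2, 2.7).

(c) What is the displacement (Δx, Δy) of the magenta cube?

(2.4, 2.0)

The magenta cube started near (1.5, 5.3) and ended near (3.9, 7.3).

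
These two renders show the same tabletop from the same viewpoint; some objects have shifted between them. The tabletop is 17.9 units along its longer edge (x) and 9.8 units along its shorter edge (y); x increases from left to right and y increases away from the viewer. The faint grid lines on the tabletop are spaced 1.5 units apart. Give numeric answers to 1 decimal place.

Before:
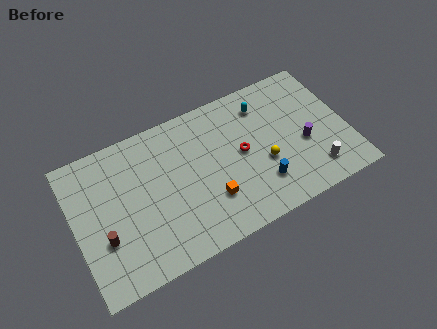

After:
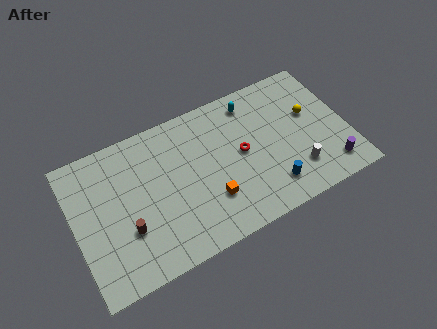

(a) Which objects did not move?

the orange cube and the red torus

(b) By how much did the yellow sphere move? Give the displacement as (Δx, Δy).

(3.4, 2.1)

The yellow sphere started near (12.3, 3.8) and ended near (15.7, 5.9).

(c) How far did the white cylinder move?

1.2

From (15.4, 1.9) to (14.3, 2.4), the white cylinder covered √(1.1² + 0.5²) ≈ 1.2 units.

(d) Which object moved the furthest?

the yellow sphere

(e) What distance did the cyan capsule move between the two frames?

0.9

From (12.8, 7.8) to (12.1, 8.3), the cyan capsule covered √(0.7² + 0.5²) ≈ 0.9 units.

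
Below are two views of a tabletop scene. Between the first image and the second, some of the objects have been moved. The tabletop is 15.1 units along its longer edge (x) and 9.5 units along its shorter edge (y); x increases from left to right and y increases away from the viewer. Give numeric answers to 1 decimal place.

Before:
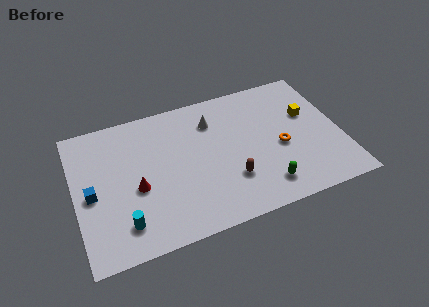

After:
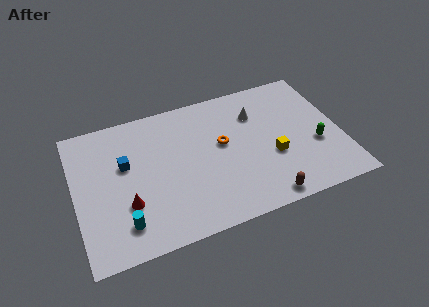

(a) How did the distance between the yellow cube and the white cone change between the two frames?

-2.2

Before: roughly 5.6 units apart; after: 3.4. That's 2.2 units closer together.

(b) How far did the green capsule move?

3.7

The green capsule moved from about (10.4, 1.7) to (13.6, 3.6), a distance of √(3.2² + 1.9²) ≈ 3.7.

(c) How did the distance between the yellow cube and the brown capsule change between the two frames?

-2.9

They were about 5.7 units apart before and 2.8 after — 2.9 units closer together.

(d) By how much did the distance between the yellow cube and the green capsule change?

-2.7

They were about 5.2 units apart before and 2.5 after — 2.7 units closer together.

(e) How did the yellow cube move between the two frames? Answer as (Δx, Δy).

(-2.3, -2.3)

The yellow cube was at about (13.4, 5.9) and moved to about (11.1, 3.6).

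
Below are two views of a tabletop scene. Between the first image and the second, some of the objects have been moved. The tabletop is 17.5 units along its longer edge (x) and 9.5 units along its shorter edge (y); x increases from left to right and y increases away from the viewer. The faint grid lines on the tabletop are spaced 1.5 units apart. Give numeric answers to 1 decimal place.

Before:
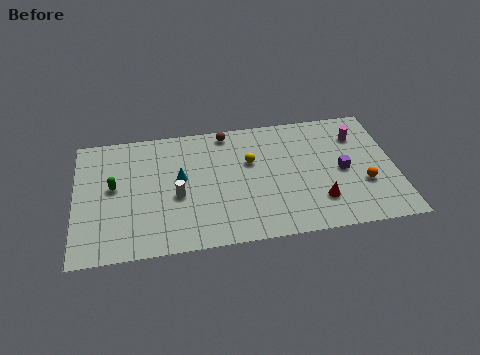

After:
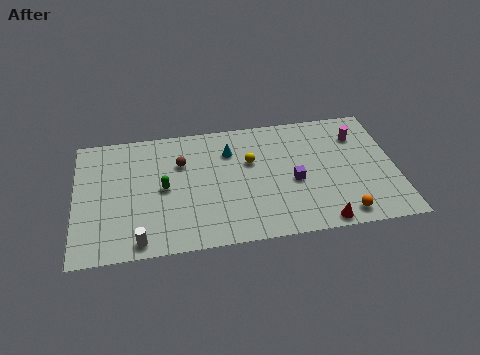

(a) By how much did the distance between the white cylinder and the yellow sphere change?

+3.4

Before: roughly 4.6 units apart; after: 8.0. That's 3.4 units further apart.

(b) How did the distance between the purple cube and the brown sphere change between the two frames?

-0.8

Before: roughly 7.4 units apart; after: 6.6. That's 0.8 units closer together.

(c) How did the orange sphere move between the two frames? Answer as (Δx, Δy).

(-1.3, -2.1)

From the two frames, the orange sphere sits at roughly (15.7, 3.3) before and (14.4, 1.2) after.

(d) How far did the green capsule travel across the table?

2.7

The green capsule moved from about (2.1, 5.2) to (4.8, 4.7), a distance of √(2.7² + 0.5²) ≈ 2.7.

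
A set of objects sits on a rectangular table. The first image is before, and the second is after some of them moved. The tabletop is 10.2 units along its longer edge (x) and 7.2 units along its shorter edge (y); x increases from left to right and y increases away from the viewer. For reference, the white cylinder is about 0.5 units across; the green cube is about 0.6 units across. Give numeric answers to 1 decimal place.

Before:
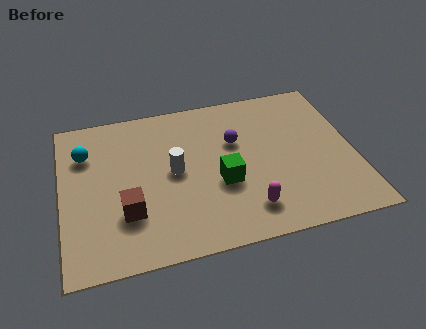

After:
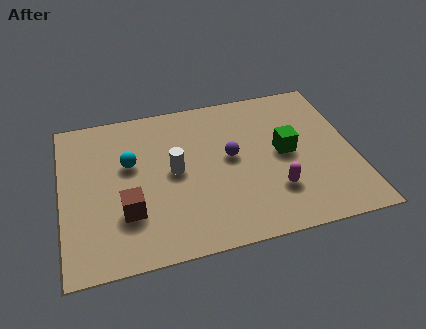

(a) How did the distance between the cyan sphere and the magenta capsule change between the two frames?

-1.1

Before: roughly 6.6 units apart; after: 5.5. That's 1.1 units closer together.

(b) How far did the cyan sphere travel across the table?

1.7

From (0.9, 5.2) to (2.4, 4.4), the cyan sphere covered √(1.5² + 0.8²) ≈ 1.7 units.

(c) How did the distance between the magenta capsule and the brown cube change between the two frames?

+0.9

Before: roughly 4.2 units apart; after: 5.1. That's 0.9 units further apart.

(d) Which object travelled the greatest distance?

the green cube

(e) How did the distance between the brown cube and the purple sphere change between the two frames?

-0.5

Before: roughly 4.6 units apart; after: 4.1. That's 0.5 units closer together.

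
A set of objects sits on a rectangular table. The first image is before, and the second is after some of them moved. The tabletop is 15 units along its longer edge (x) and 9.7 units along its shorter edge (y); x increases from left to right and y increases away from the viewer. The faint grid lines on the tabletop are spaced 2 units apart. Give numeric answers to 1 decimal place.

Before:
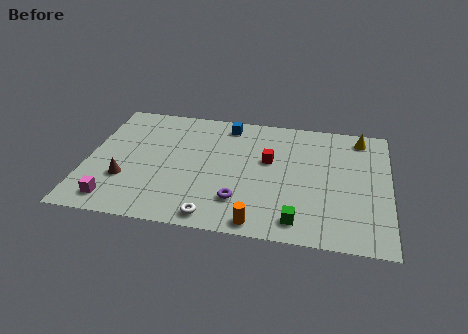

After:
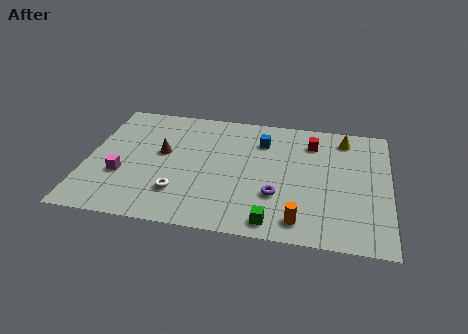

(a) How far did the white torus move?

2.3

The white torus moved from about (6.5, 1.0) to (4.7, 2.5), a distance of √(1.8² + 1.5²) ≈ 2.3.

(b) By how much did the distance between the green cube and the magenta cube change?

-1.1

They were about 9.0 units apart before and 7.9 after — 1.1 units closer together.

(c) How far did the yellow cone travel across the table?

0.8

From (13.5, 8.4) to (12.7, 8.2), the yellow cone covered √(0.8² + 0.2²) ≈ 0.8 units.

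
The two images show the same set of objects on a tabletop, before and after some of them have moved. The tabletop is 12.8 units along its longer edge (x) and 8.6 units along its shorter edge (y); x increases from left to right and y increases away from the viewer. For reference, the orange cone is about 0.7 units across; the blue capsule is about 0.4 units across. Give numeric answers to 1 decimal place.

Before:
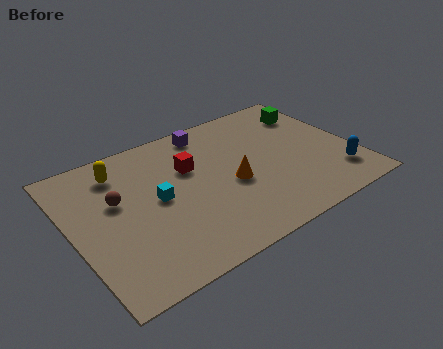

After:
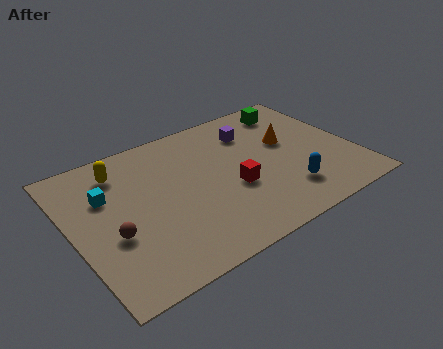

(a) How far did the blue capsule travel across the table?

2.4

The blue capsule moved from about (11.7, 1.9) to (9.3, 2.0), a distance of √(2.4² + 0.1²) ≈ 2.4.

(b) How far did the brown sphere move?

2.0

The brown sphere moved from about (2.1, 5.2) to (1.6, 3.3), a distance of √(0.5² + 1.9²) ≈ 2.0.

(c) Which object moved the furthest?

the orange cone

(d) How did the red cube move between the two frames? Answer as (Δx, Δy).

(1.6, -2.2)

From the two frames, the red cube sits at roughly (5.5, 5.6) before and (7.1, 3.4) after.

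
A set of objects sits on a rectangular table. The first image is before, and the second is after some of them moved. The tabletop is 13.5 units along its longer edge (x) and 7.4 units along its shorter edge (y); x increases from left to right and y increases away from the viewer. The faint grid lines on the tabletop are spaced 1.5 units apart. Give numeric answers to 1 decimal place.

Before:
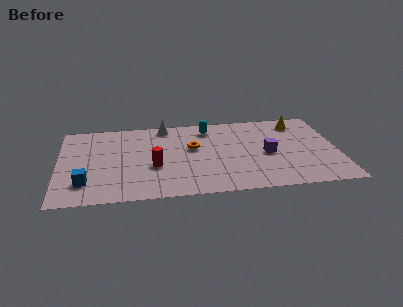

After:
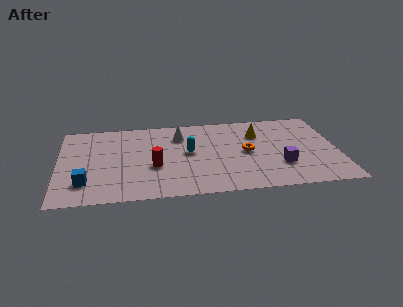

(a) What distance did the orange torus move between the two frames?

2.7

From (6.5, 4.4) to (9.1, 3.7), the orange torus covered √(2.6² + 0.7²) ≈ 2.7 units.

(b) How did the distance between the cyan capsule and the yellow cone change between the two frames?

-0.8

They were about 4.4 units apart before and 3.6 after — 0.8 units closer together.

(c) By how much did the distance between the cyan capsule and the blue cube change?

-1.9

Before: roughly 7.4 units apart; after: 5.5. That's 1.9 units closer together.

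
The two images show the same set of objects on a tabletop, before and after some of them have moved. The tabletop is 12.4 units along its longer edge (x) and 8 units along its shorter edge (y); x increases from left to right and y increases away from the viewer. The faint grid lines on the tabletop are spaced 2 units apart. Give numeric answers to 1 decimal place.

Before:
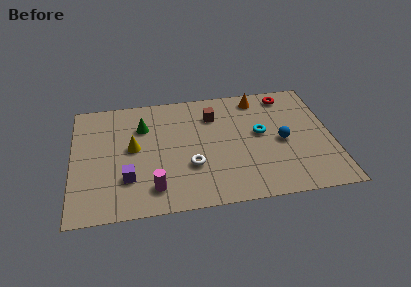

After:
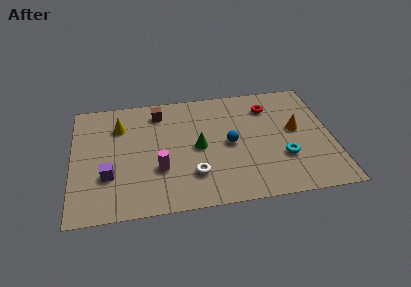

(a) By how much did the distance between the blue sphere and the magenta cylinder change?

-3.0

The distance was about 6.6 in the first image and 3.6 in the second, so they moved 3.0 units closer together.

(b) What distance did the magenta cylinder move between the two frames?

1.2

The magenta cylinder moved from about (3.8, 1.5) to (4.1, 2.7), a distance of √(0.3² + 1.2²) ≈ 1.2.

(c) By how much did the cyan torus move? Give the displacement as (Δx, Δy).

(1.0, -1.8)

The cyan torus started near (9.0, 4.4) and ended near (10.0, 2.6).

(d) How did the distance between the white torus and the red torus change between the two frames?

-0.8

The distance was about 6.4 in the first image and 5.6 in the second, so they moved 0.8 units closer together.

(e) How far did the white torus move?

0.6

The white torus was near (5.6, 2.7) before and (5.7, 2.1) after, so it travelled √(0.1² + 0.6²) ≈ 0.6 units.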